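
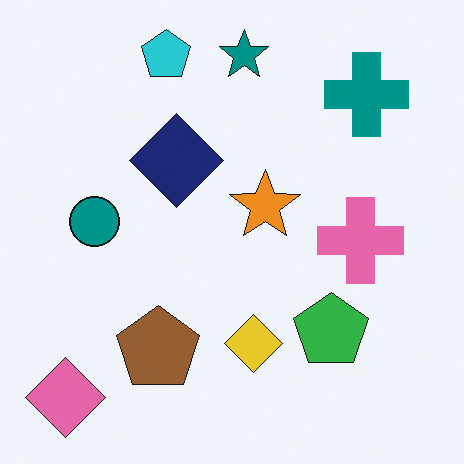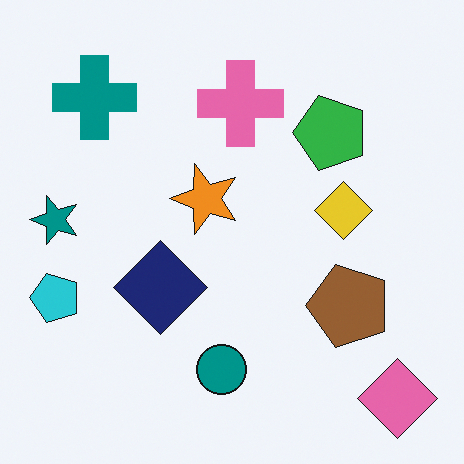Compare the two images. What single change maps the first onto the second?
This is the original image rotated 90° counter-clockwise.

The pink diamond sits in the bottom-left of the first image and the bottom-right of the second — consistent with a whole-image 90° counter-clockwise rotation.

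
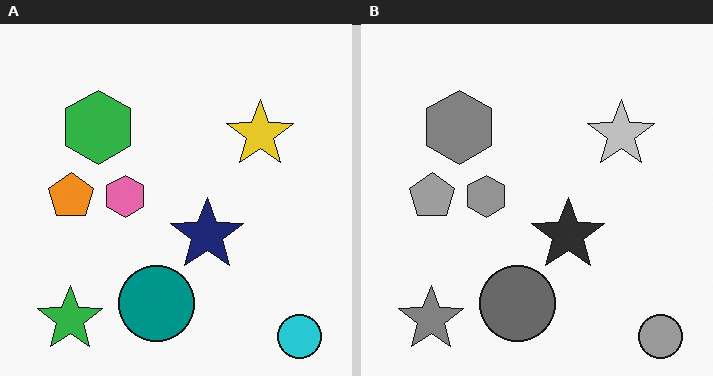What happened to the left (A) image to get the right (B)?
The transformation is: converted to grayscale.

All color is removed — every shape is now a shade of grey.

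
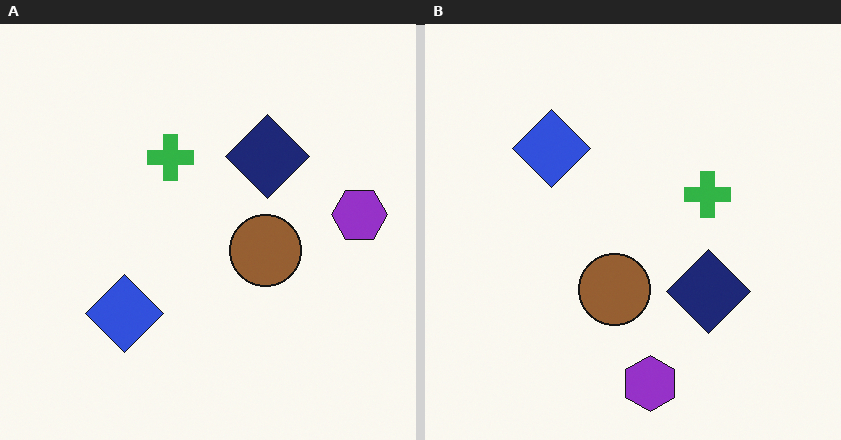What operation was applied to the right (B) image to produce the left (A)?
This is the original image rotated 90° counter-clockwise.

The purple hexagon sits in the bottom of the right (B) image and the right of the left (A) — consistent with a whole-image 90° counter-clockwise rotation.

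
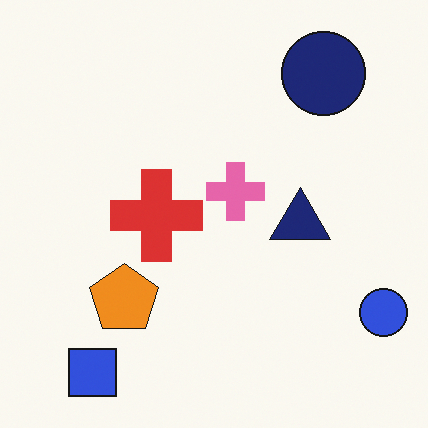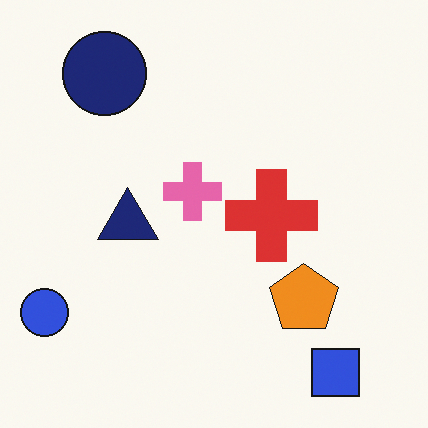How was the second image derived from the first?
The image was flipped horizontally (left ↔ right).

The blue circle is in the bottom-right of the first image and the bottom-left of the second — shapes on opposite sides of the vertical midline have swapped in a mirror flip.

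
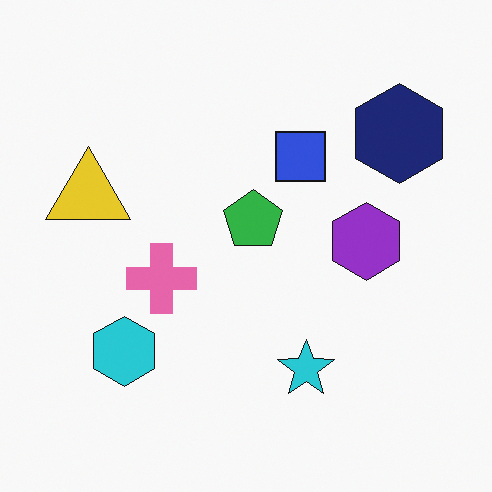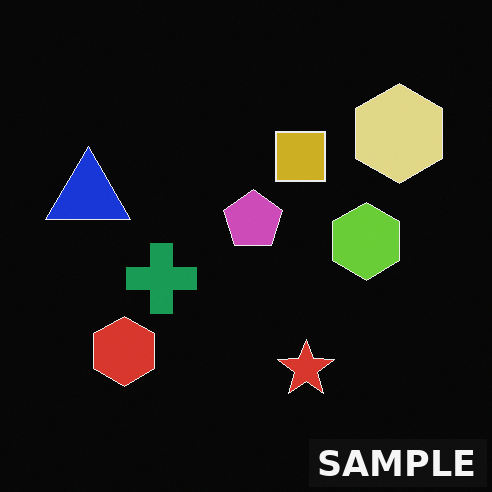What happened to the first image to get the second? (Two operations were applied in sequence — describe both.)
Color-inverted (negative), then watermarked with the text "SAMPLE" in the lower-right corner.

The light background has become dark and every shape's color is its complement — a photographic negative. A dark label reading "SAMPLE" appears in the lower-right corner.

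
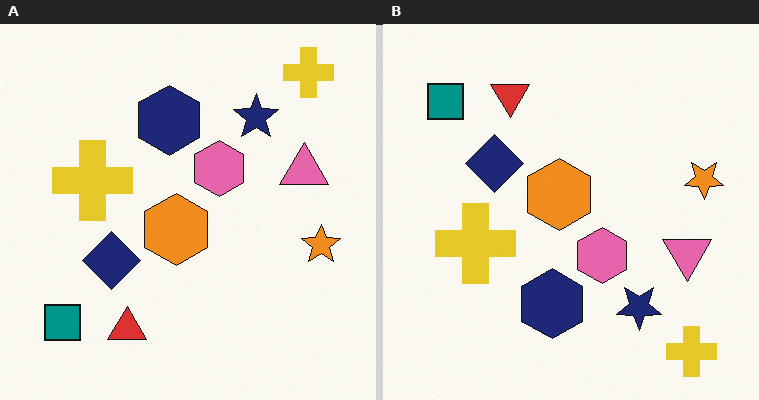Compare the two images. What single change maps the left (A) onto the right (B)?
The transformation is: flipped vertically (top ↔ bottom).

The red triangle is in the bottom of the left (A) image and the top of the right (B) — shapes on opposite sides of the horizontal midline have swapped in a mirror flip.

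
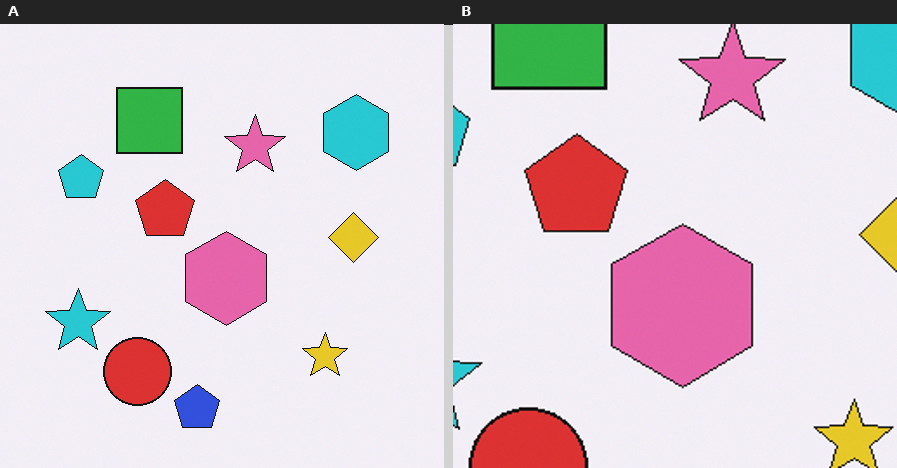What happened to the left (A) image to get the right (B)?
It was cropped tightly and scaled back up.

The visible shapes are larger and the field of view is narrower; shapes near the original edges may be partly or wholly outside the frame — a crop-and-rescale.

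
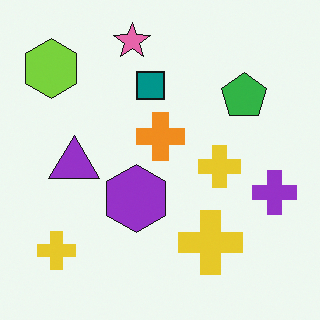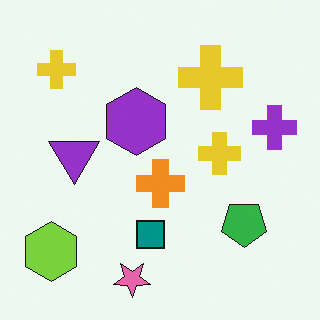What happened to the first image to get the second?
The second image is the first flipped vertically (top ↔ bottom).

The pink star is in the top of the first image and the bottom of the second — shapes on opposite sides of the horizontal midline have swapped in a mirror flip.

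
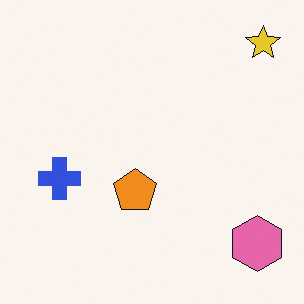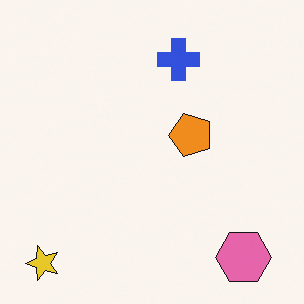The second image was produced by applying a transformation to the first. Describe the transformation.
The second image is the first transposed (reflected across the top-left ↔ bottom-right diagonal).

Shapes have swapped their row and column positions — what was in the top-right is now in the bottom-left — a diagonal reflection.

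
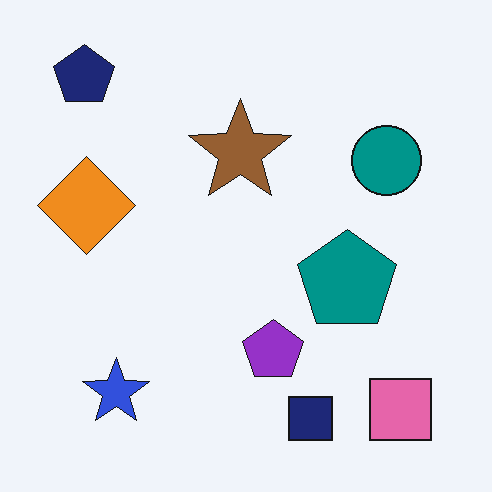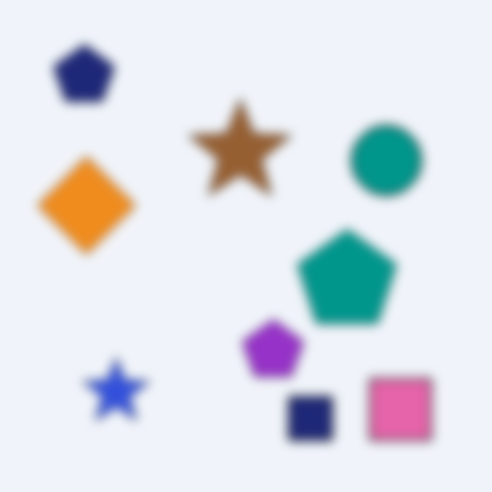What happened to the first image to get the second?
It was strongly gaussian-blurred.

Shape edges and outlines are uniformly softened across the whole image.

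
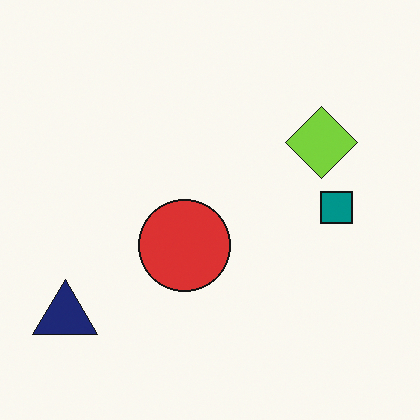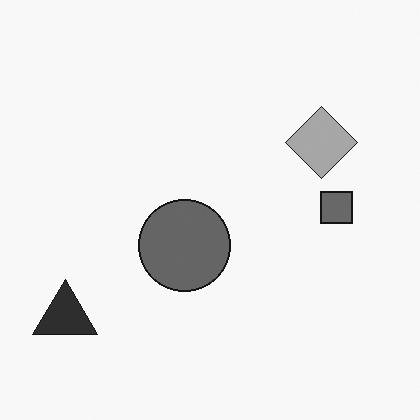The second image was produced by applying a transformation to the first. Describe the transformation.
It was converted to grayscale.

All color is removed — every shape is now a shade of grey.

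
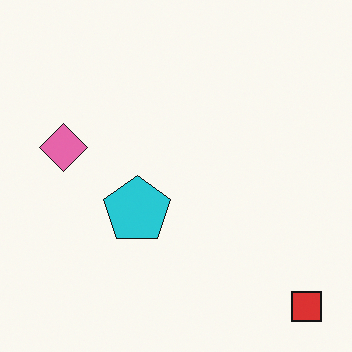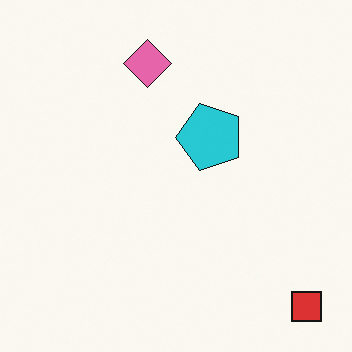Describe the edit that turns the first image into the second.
Transposed (reflected across the top-left ↔ bottom-right diagonal).

Shapes have swapped their row and column positions — what was in the top-right is now in the bottom-left — a diagonal reflection.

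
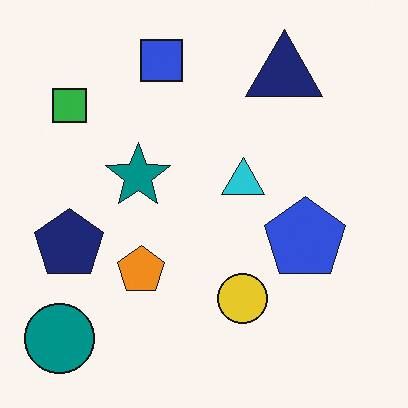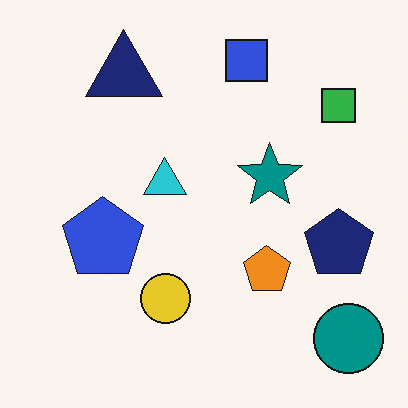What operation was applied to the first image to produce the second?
The transformation is: flipped horizontally (left ↔ right).

The teal circle is in the bottom-left of the first image and the bottom-right of the second — shapes on opposite sides of the vertical midline have swapped in a mirror flip.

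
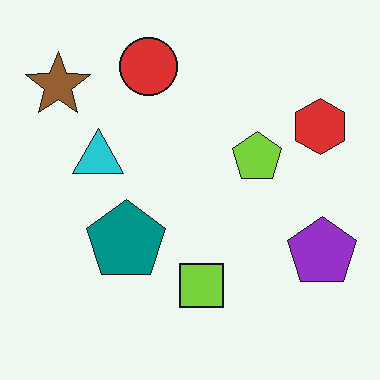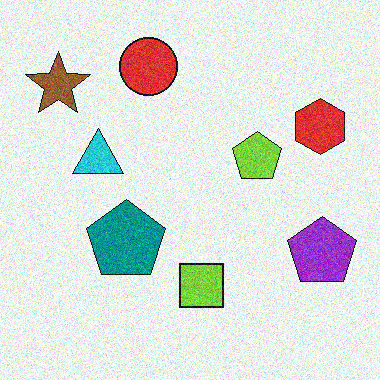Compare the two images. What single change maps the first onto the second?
Degraded with moderate additive noise.

Random speckle covers the whole image, including the flat background.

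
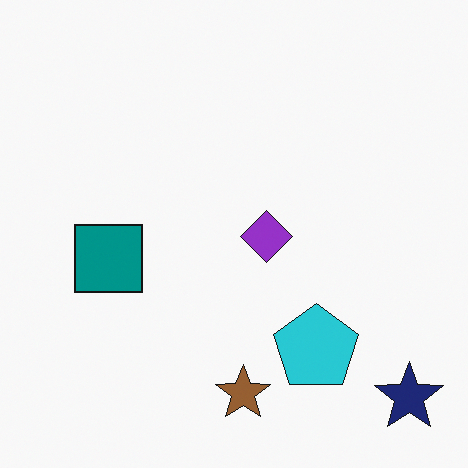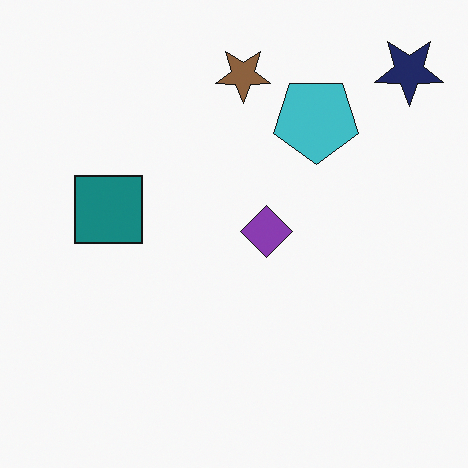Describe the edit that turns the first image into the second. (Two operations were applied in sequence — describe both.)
The transformation is: flipped vertically (top ↔ bottom), then slightly desaturated.

The navy star is in the bottom-right of the first image and the top-right of the second — shapes on opposite sides of the horizontal midline have swapped in a mirror flip. All colors are more muted and greyish — a global saturation change.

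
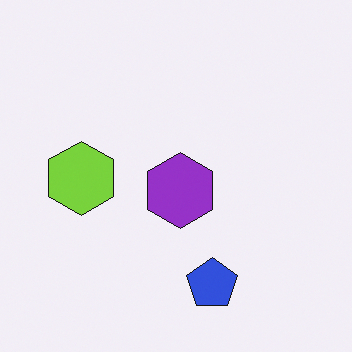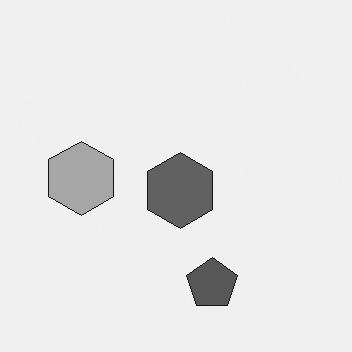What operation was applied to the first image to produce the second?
The transformation is: converted to grayscale.

All color is removed — every shape is now a shade of grey.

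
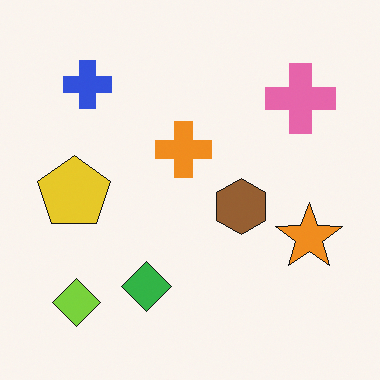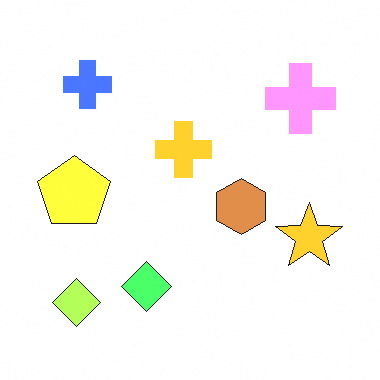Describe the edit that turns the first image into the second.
The transformation is: noticeably brightened.

Every pixel — background and shapes alike — is uniformly brightened.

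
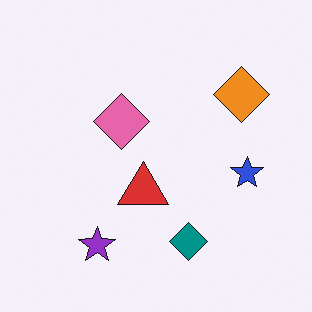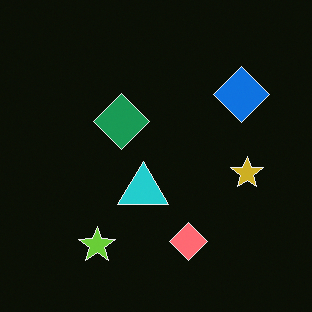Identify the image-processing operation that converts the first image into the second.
It was color-inverted (negative).

The light background has become dark and every shape's color is its complement — a photographic negative.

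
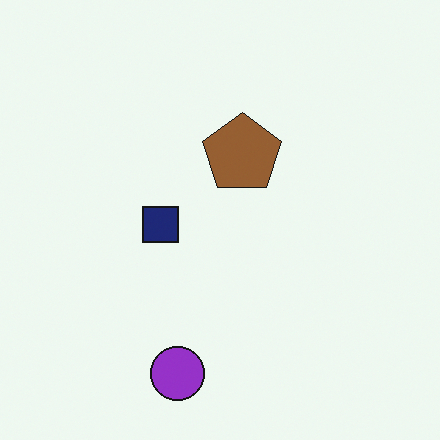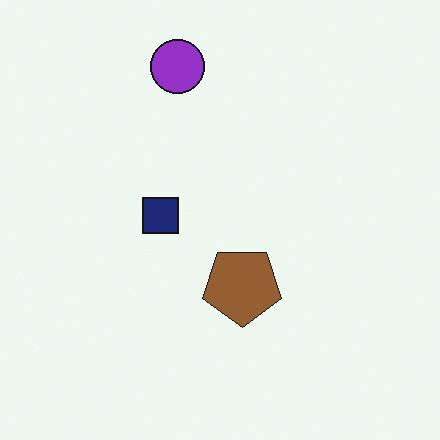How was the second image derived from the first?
It was flipped vertically (top ↔ bottom).

The purple circle is in the bottom of the first image and the top of the second — shapes on opposite sides of the horizontal midline have swapped in a mirror flip.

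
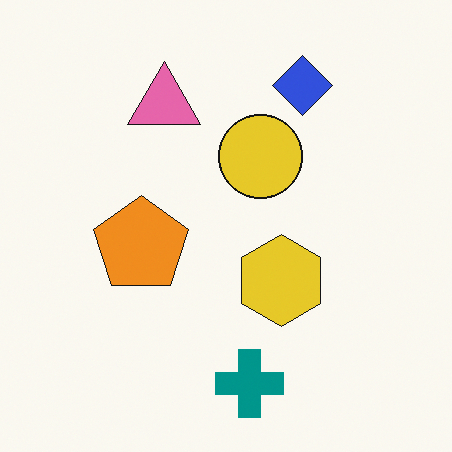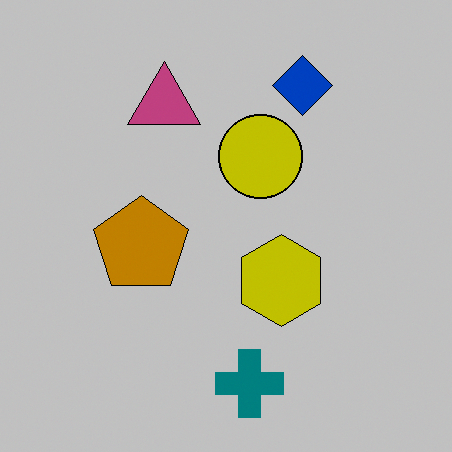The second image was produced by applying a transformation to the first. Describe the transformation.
The second image is the first heavily posterized to just a handful of flat colors.

Each flat color has snapped to a coarser quantized level — most visibly, the near-white background has dropped to a flat grey.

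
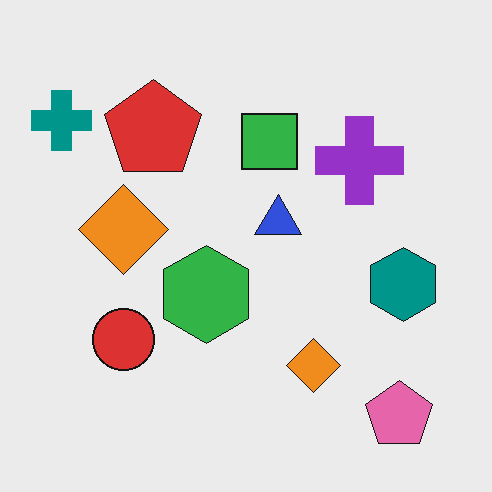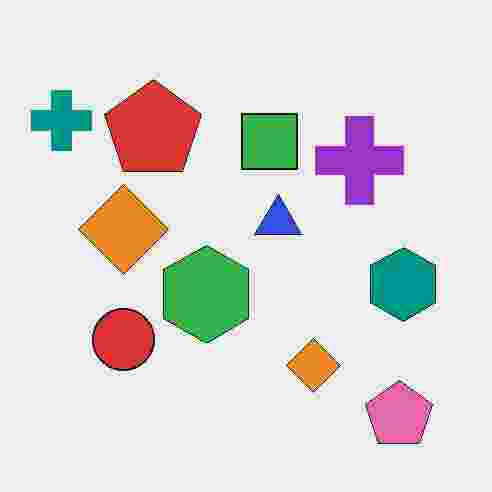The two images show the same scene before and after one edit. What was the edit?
Heavily JPEG-compressed with obvious blocking artifacts.

Blocky 8×8 compression artifacts appear around shape edges and the flat background shows ringing — characteristic JPEG degradation.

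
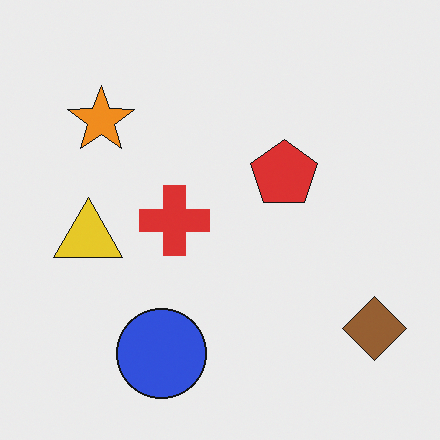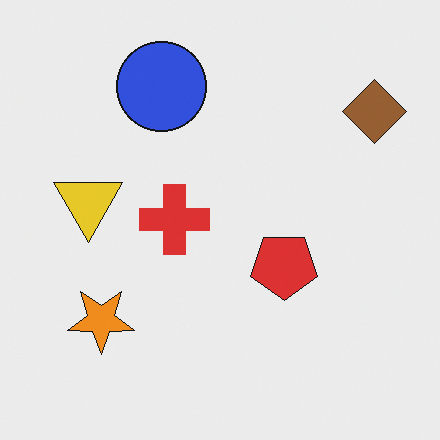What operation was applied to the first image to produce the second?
It was flipped vertically (top ↔ bottom).

The blue circle is in the bottom of the first image and the top of the second — shapes on opposite sides of the horizontal midline have swapped in a mirror flip.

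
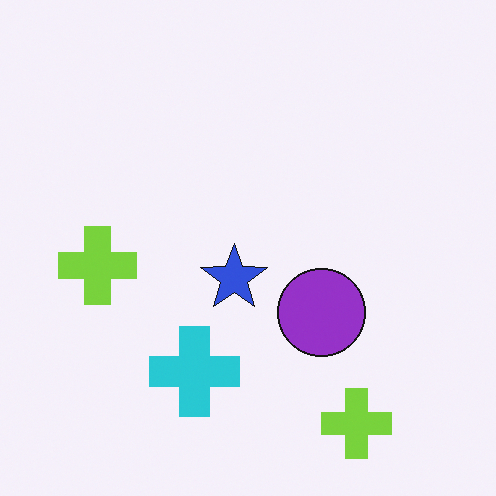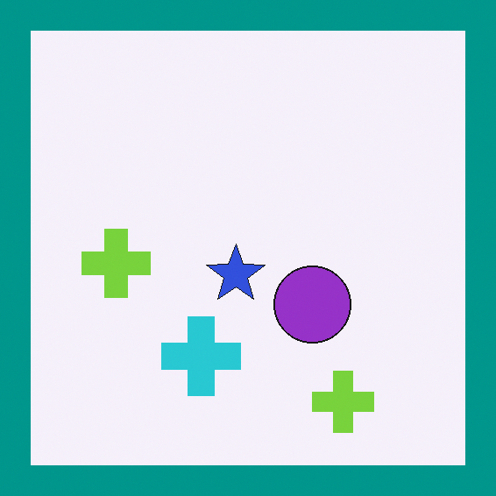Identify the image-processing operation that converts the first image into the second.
This is the original image framed with a teal border.

A solid teal frame runs around the edge of the second image, with the content slightly shrunk inside it.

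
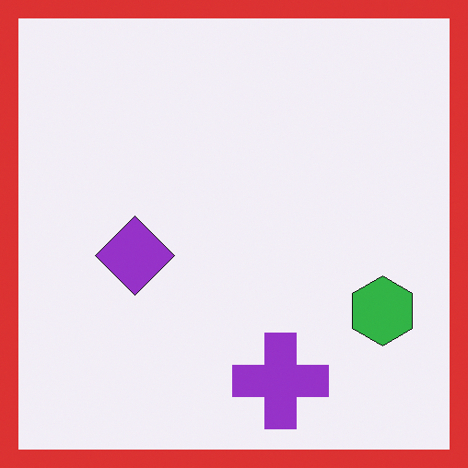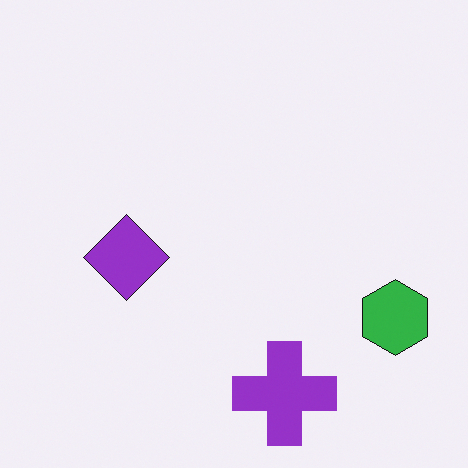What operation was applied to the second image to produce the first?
The first image is the second framed with a red border.

A solid red frame runs around the edge of the first image, with the content slightly shrunk inside it.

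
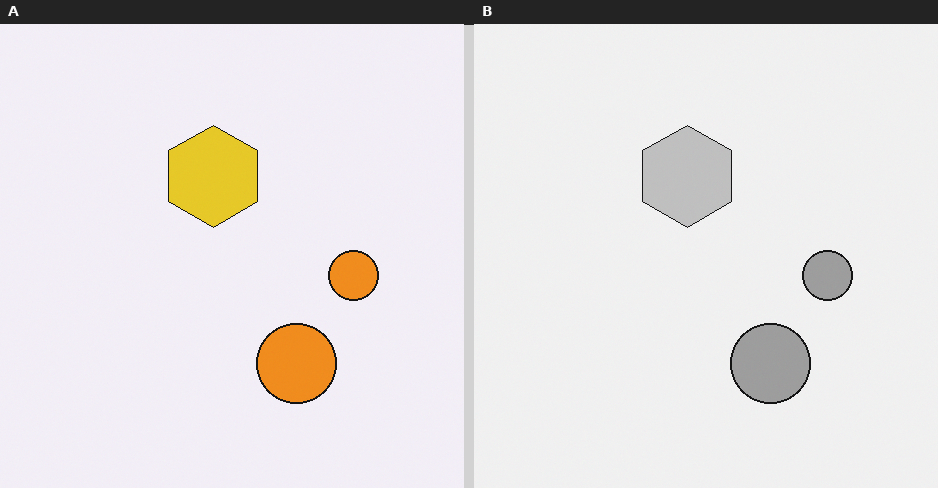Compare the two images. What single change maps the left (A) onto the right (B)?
The right (B) image is the left (A) converted to grayscale.

All color is removed — every shape is now a shade of grey.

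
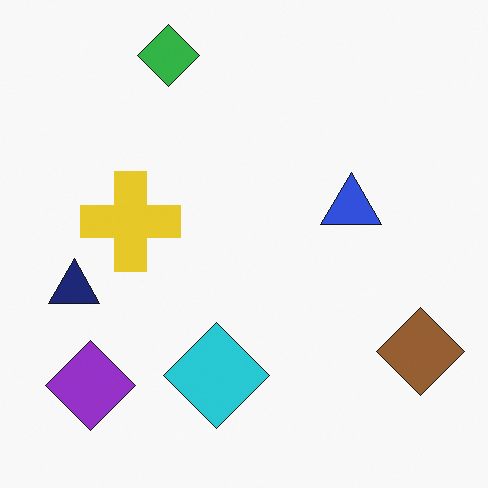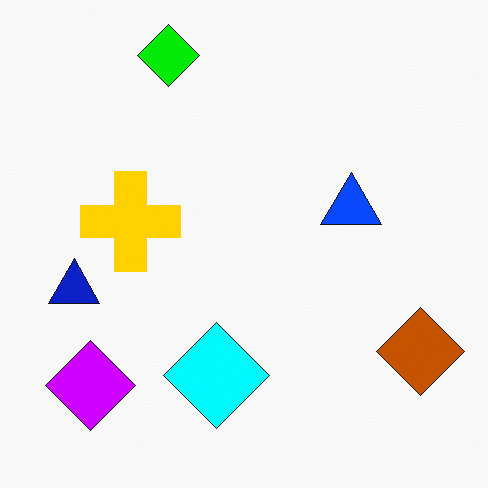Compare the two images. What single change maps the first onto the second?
The transformation is: heavily oversaturated.

All colors are more vivid — a global saturation change.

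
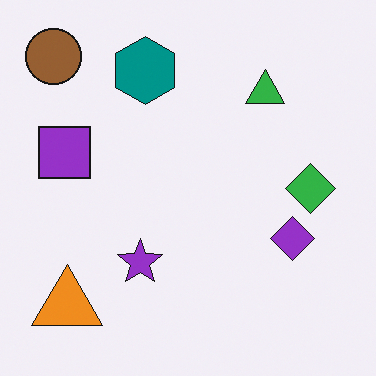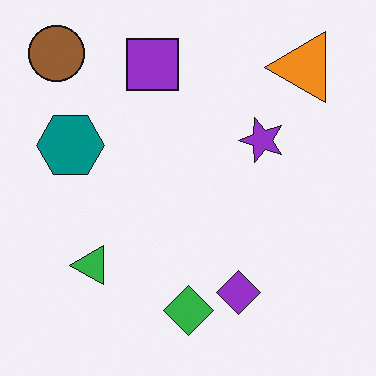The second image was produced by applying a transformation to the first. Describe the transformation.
The image was transposed (reflected across the top-left ↔ bottom-right diagonal).

Shapes have swapped their row and column positions — what was in the top-right is now in the bottom-left — a diagonal reflection.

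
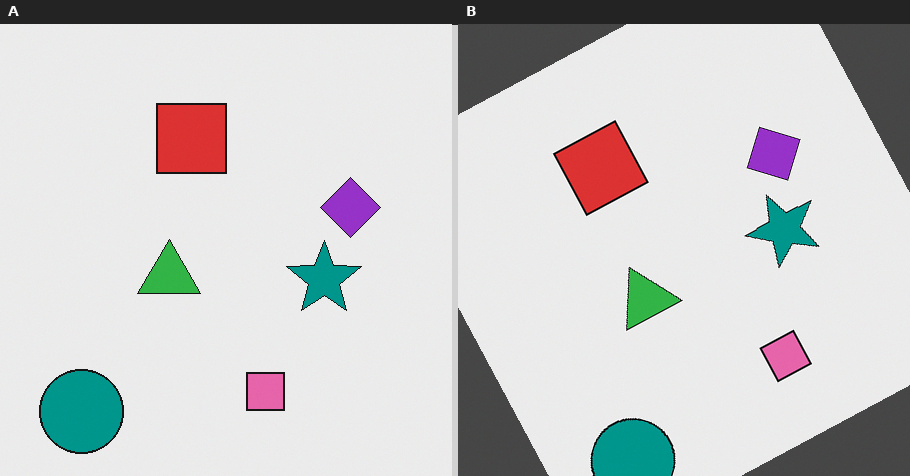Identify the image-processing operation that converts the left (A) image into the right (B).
The right (B) image is the left (A) rotated counter-clockwise by a clearly visible amount.

Every shape is tilted by the same angle and the image corners show triangular fill wedges — a whole-image rotation by a non-right angle.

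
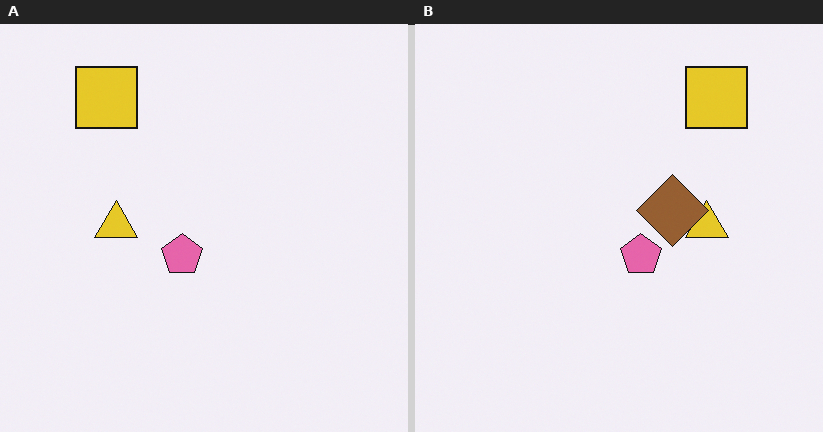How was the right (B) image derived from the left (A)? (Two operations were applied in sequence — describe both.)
It was flipped horizontally (left ↔ right), then overlaid with an additional brown diamond.

The yellow square is in the top-left of the left (A) image and the top-right of the right (B) — shapes on opposite sides of the vertical midline have swapped in a mirror flip. A brown diamond appears in the right (B) image that is absent from the left (A).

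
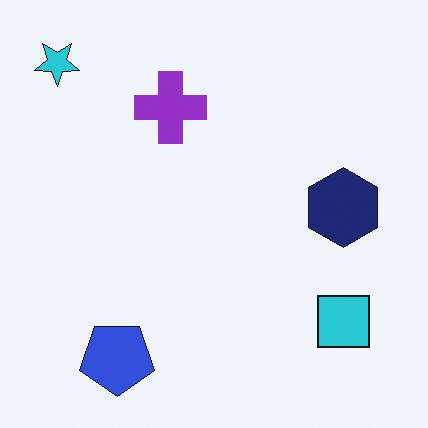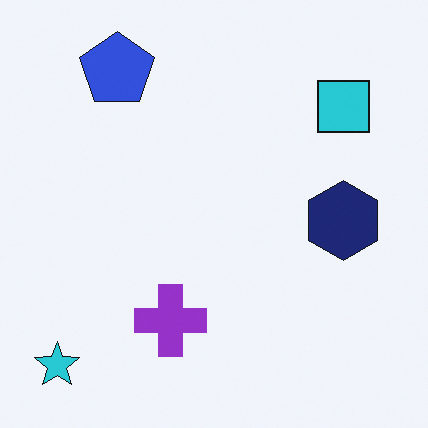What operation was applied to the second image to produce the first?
This is the original image flipped vertically (top ↔ bottom).

The cyan star is in the bottom-left of the second image and the top-left of the first — shapes on opposite sides of the horizontal midline have swapped in a mirror flip.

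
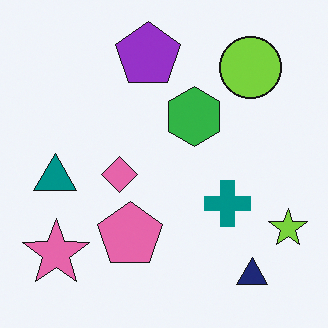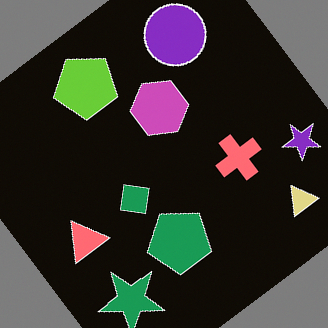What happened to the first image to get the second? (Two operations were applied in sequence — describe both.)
The transformation is: rotated counter-clockwise by a large amount — several tens of degrees, then color-inverted (negative).

Every shape is tilted by the same angle and the image corners show triangular fill wedges — a whole-image rotation by a non-right angle. The light background has become dark and every shape's color is its complement — a photographic negative.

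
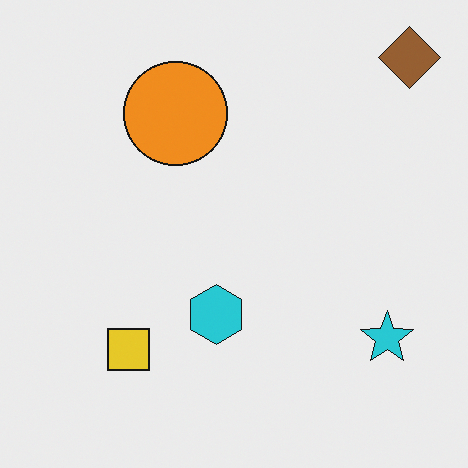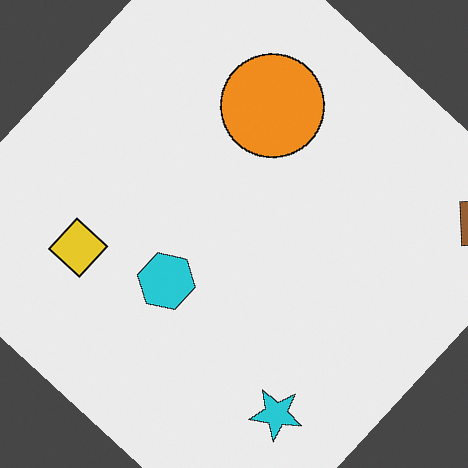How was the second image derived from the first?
The transformation is: rotated clockwise by a large amount — several tens of degrees.

Every shape is tilted by the same angle and the image corners show triangular fill wedges — a whole-image rotation by a non-right angle.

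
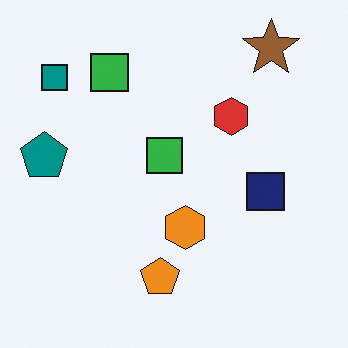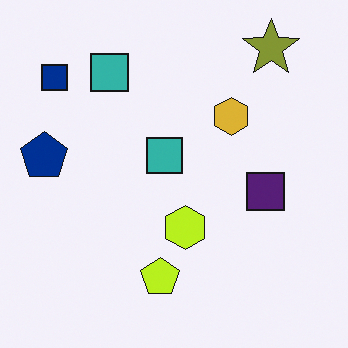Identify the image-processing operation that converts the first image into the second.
This is the original image hue-shifted slightly.

Every shape's color has rotated by the same amount around the hue wheel — a uniform hue shift.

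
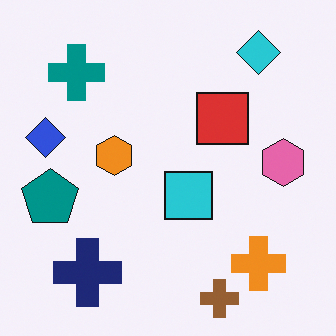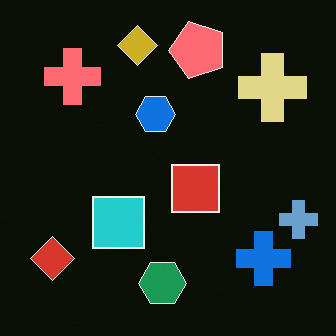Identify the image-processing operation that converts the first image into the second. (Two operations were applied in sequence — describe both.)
Color-inverted (negative), then transposed (reflected across the top-left ↔ bottom-right diagonal).

The light background has become dark and every shape's color is its complement — a photographic negative. Shapes have swapped their row and column positions — what was in the top-right is now in the bottom-left — a diagonal reflection.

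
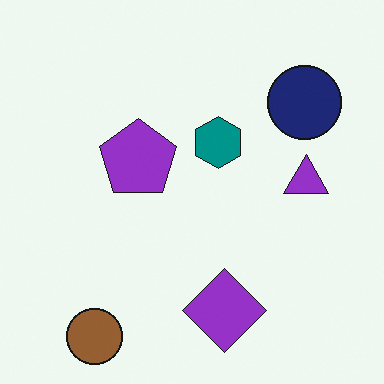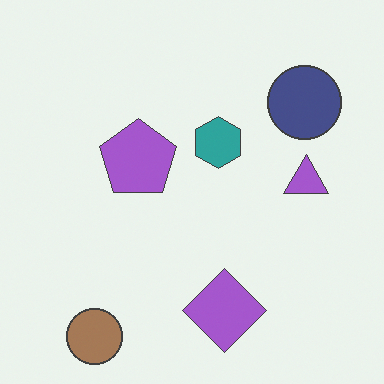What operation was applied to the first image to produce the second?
This is the original image given slightly reduced contrast.

Tones are pushed toward mid-grey across the whole image — a global contrast change.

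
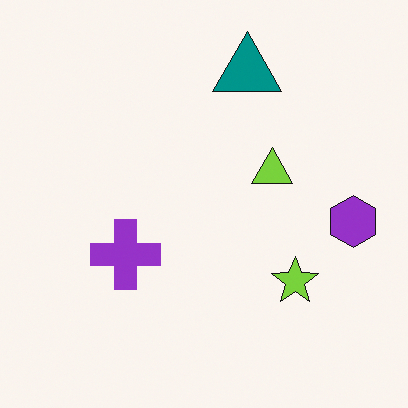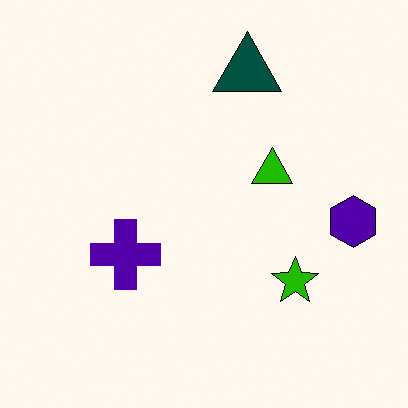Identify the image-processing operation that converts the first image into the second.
This is the original image given much higher contrast.

Tones are pushed away from mid-grey across the whole image — a global contrast change.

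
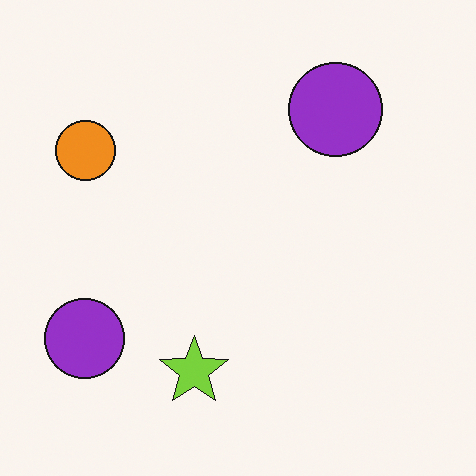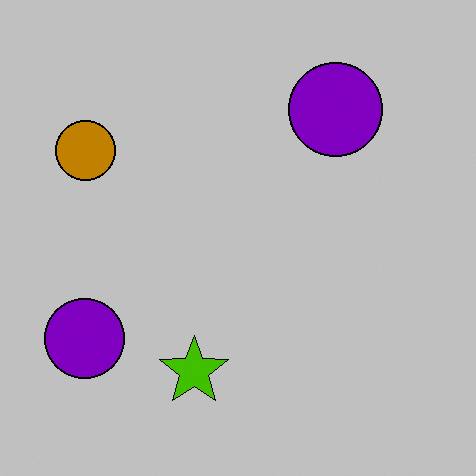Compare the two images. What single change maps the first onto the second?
The transformation is: heavily posterized to just a handful of flat colors.

Each flat color has snapped to a coarser quantized level — most visibly, the near-white background has dropped to a flat grey.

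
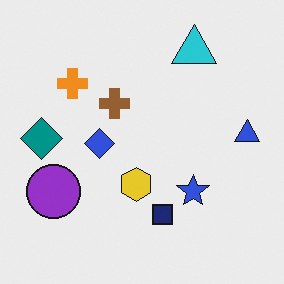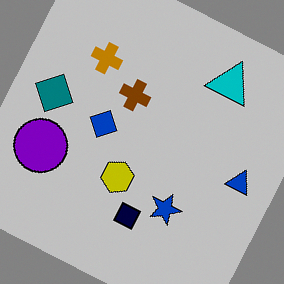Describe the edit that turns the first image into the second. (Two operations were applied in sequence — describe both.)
Heavily posterized to just a handful of flat colors, then rotated clockwise by a clearly visible amount.

Each flat color has snapped to a coarser quantized level — most visibly, the near-white background has dropped to a flat grey. Every shape is tilted by the same angle and the image corners show triangular fill wedges — a whole-image rotation by a non-right angle.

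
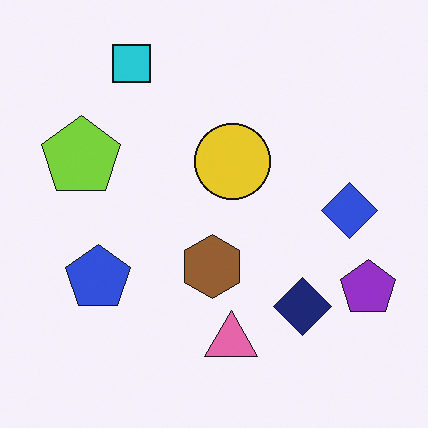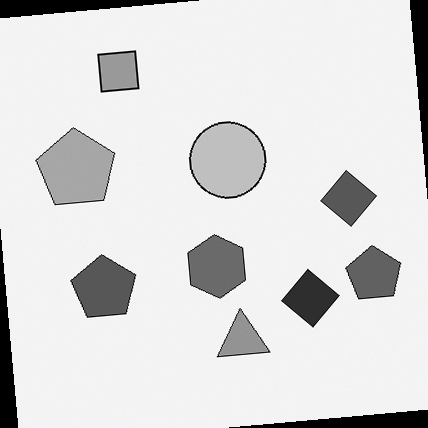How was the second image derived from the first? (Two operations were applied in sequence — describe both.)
Converted to grayscale, then rotated counter-clockwise by a slight angle.

All color is removed — every shape is now a shade of grey. Every shape is tilted by the same angle and the image corners show triangular fill wedges — a whole-image rotation by a non-right angle.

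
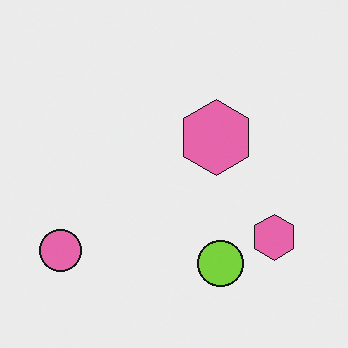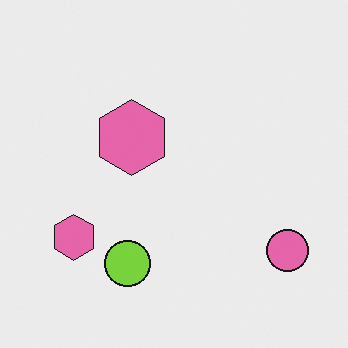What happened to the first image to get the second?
The second image is the first flipped horizontally (left ↔ right).

The pink circle is in the bottom-left of the first image and the bottom-right of the second — shapes on opposite sides of the vertical midline have swapped in a mirror flip.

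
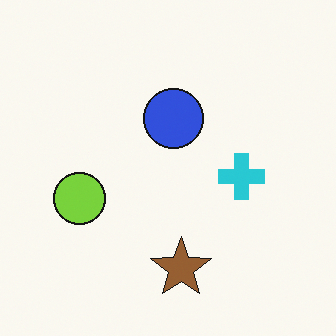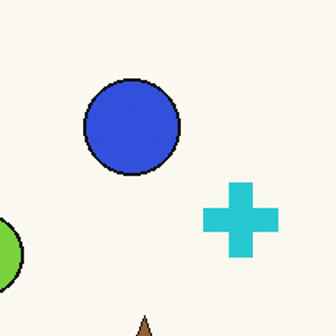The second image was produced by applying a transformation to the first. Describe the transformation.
Cropped slightly and scaled back up.

The visible shapes are larger and the field of view is narrower; shapes near the original edges may be partly or wholly outside the frame — a crop-and-rescale.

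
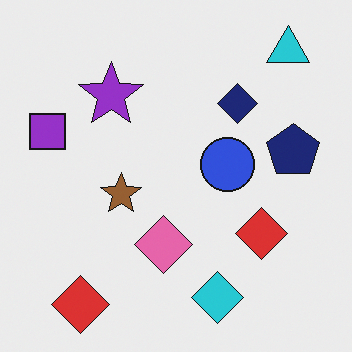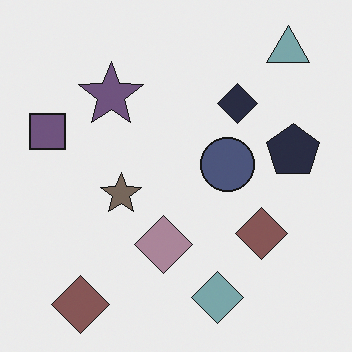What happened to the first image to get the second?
The image was made much more muted (saturation change).

All colors are more muted and greyish — a global saturation change.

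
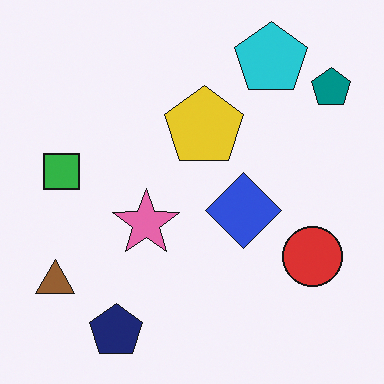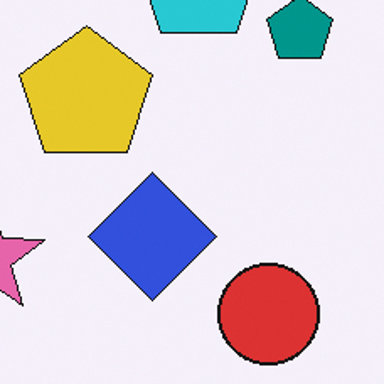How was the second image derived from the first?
It was cropped to a noticeably smaller region and rescaled.

The visible shapes are larger and the field of view is narrower; shapes near the original edges may be partly or wholly outside the frame — a crop-and-rescale.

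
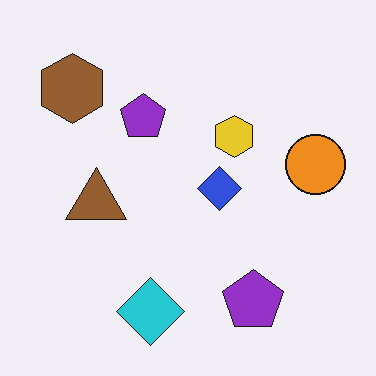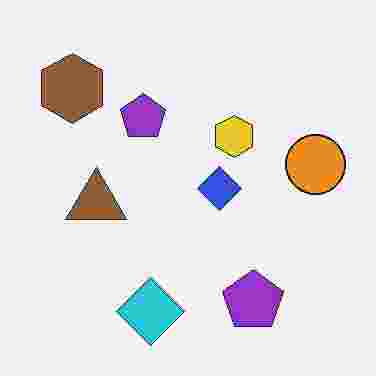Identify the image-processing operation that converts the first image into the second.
The transformation is: degraded with heavy JPEG compression.

Blocky 8×8 compression artifacts appear around shape edges and the flat background shows ringing — characteristic JPEG degradation.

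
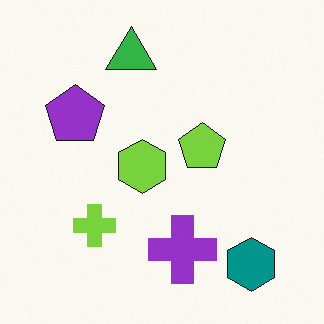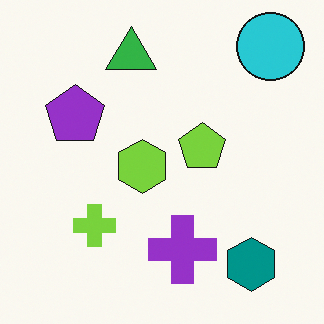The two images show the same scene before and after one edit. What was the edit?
The image was overlaid with an additional cyan circle.

A cyan circle appears in the second image that is absent from the first.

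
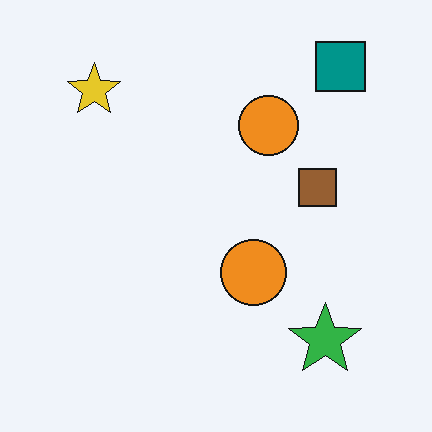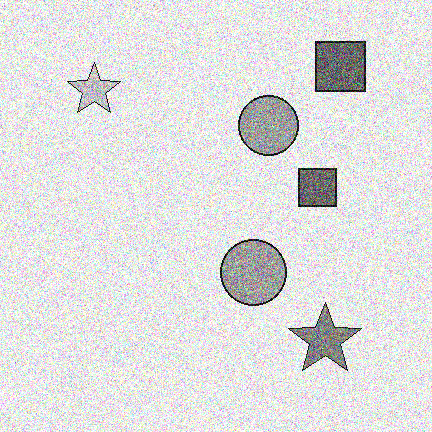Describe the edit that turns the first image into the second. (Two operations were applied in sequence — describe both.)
Converted to grayscale, then degraded with strong gaussian noise.

All color is removed — every shape is now a shade of grey. Random speckle covers the whole image, including the flat background.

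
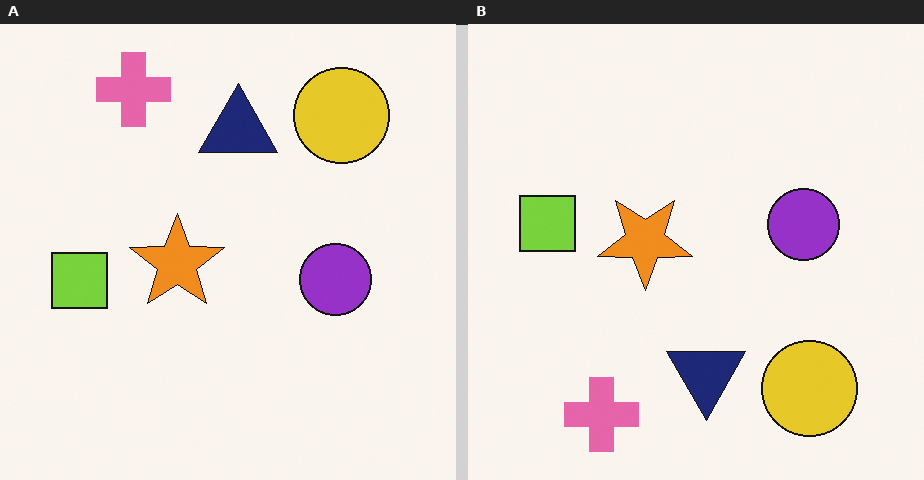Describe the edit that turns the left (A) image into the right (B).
The transformation is: flipped vertically (top ↔ bottom).

The pink cross is in the top-left of the left (A) image and the bottom-left of the right (B) — shapes on opposite sides of the horizontal midline have swapped in a mirror flip.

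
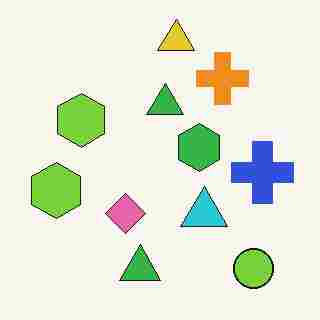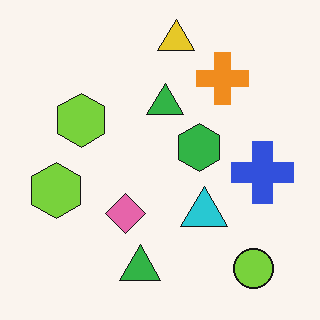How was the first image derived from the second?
The first image is the second heavily JPEG-compressed with obvious blocking artifacts.

Blocky 8×8 compression artifacts appear around shape edges and the flat background shows ringing — characteristic JPEG degradation.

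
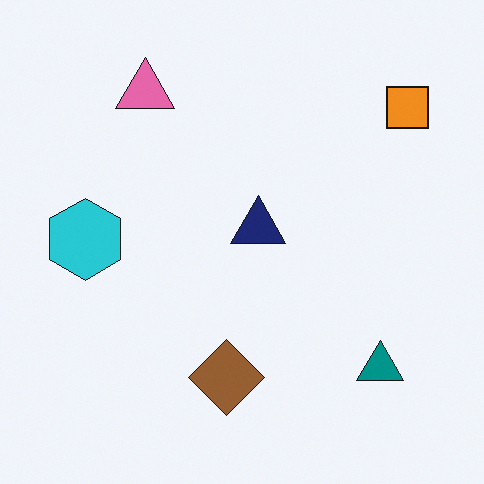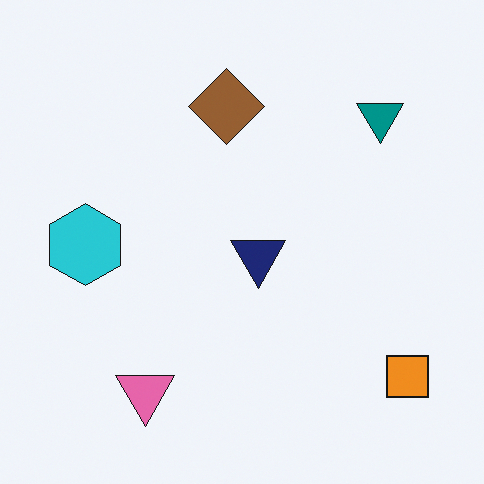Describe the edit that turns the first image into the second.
The second image is the first flipped vertically (top ↔ bottom).

The pink triangle is in the top-left of the first image and the bottom-left of the second — shapes on opposite sides of the horizontal midline have swapped in a mirror flip.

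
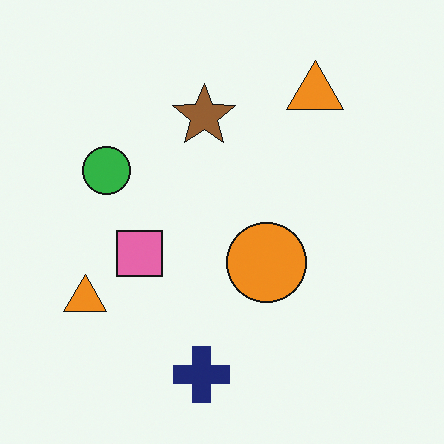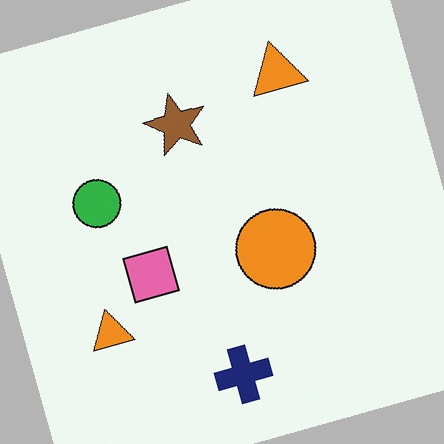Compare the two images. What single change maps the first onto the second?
It was rotated counter-clockwise by a moderate amount.

Every shape is tilted by the same angle and the image corners show triangular fill wedges — a whole-image rotation by a non-right angle.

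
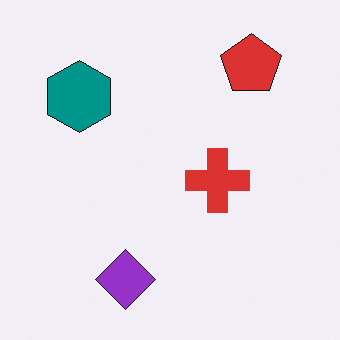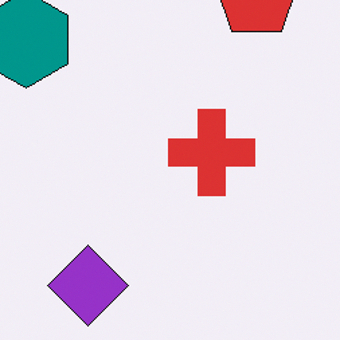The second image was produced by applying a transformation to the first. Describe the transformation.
This is the original image cropped slightly and scaled back up.

The visible shapes are larger and the field of view is narrower; shapes near the original edges may be partly or wholly outside the frame — a crop-and-rescale.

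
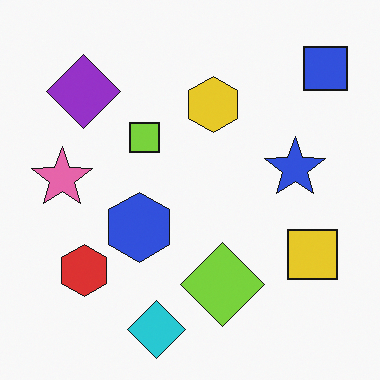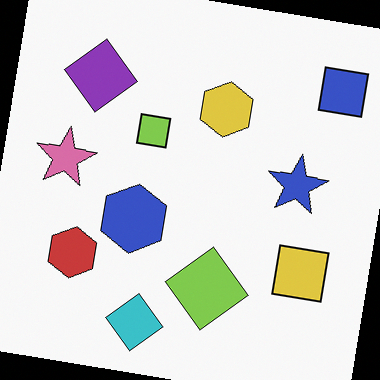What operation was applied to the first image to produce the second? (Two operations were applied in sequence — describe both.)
The transformation is: slightly desaturated, then rotated clockwise by a few degrees.

All colors are more muted and greyish — a global saturation change. Every shape is tilted by the same angle and the image corners show triangular fill wedges — a whole-image rotation by a non-right angle.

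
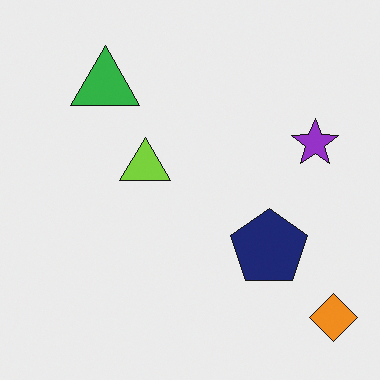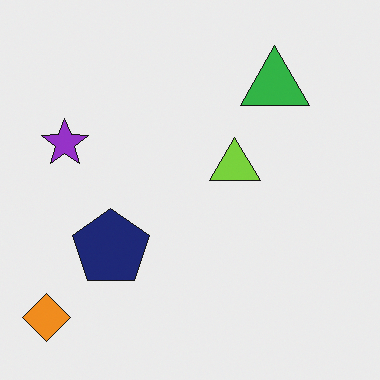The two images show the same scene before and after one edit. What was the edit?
This is the original image flipped horizontally (left ↔ right).

The orange diamond is in the bottom-right of the first image and the bottom-left of the second — shapes on opposite sides of the vertical midline have swapped in a mirror flip.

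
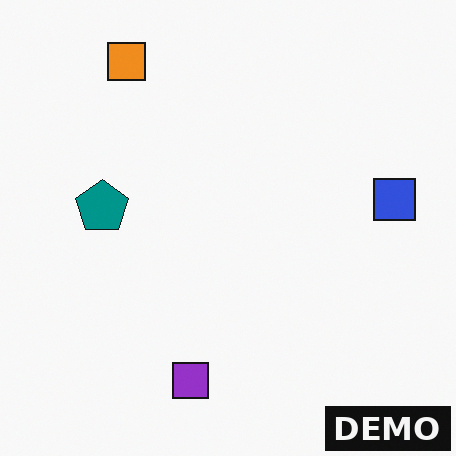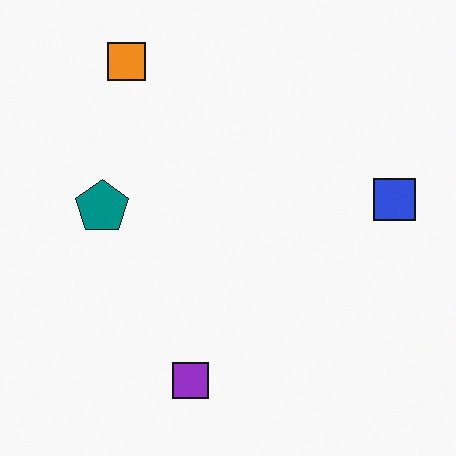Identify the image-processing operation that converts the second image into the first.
The first image is the second watermarked with the text "DEMO" in the lower-right corner.

A dark label reading "DEMO" appears in the lower-right corner.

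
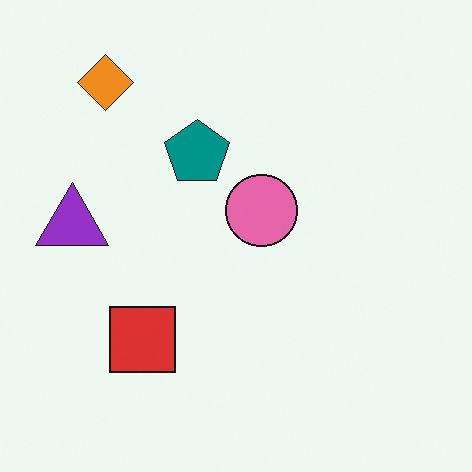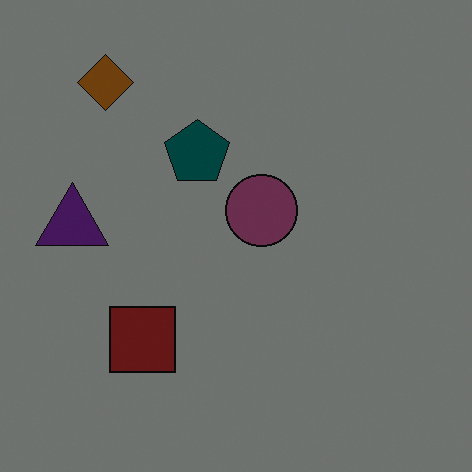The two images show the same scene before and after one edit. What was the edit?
Darkened a lot.

Every pixel — background and shapes alike — is uniformly darkened.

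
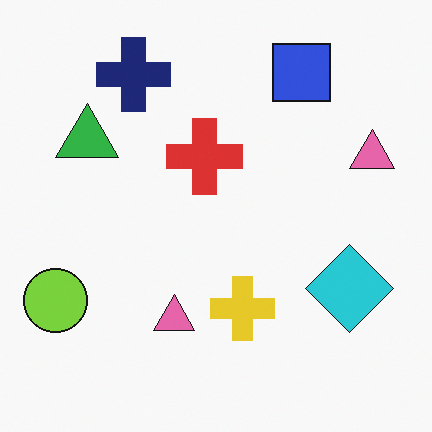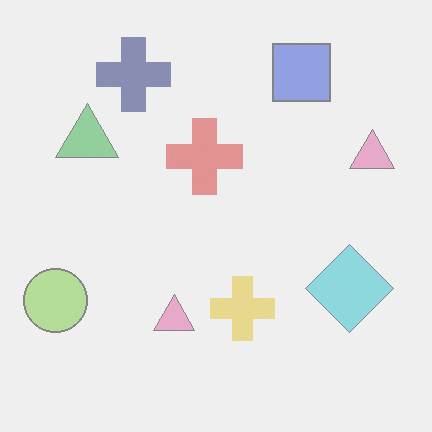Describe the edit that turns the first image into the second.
It was washed out (contrast reduced).

Tones are pushed toward mid-grey across the whole image — a global contrast change.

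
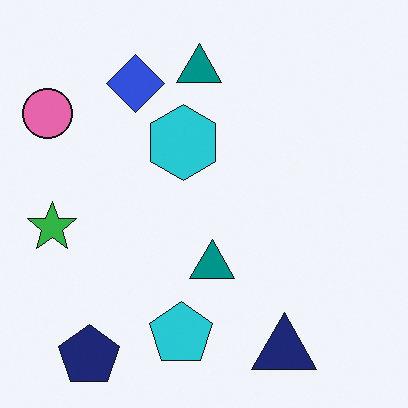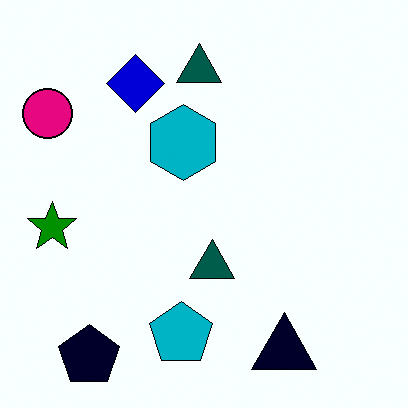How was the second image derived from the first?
This is the original image given much higher contrast.

Tones are pushed away from mid-grey across the whole image — a global contrast change.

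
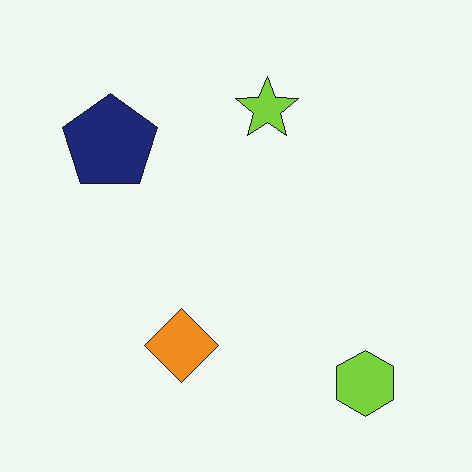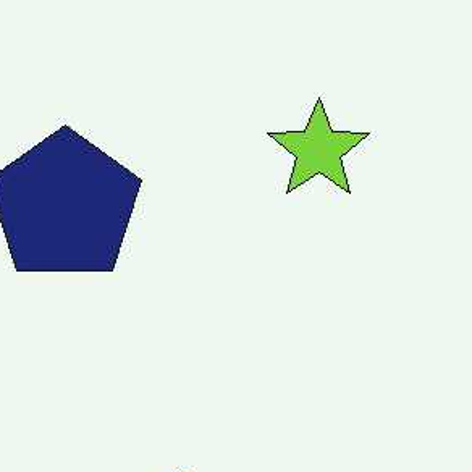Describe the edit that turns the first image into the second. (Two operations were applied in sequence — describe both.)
Given moderate JPEG compression, then cropped to a noticeably smaller region and rescaled.

Blocky 8×8 compression artifacts appear around shape edges and the flat background shows ringing — characteristic JPEG degradation. The visible shapes are larger and the field of view is narrower; shapes near the original edges may be partly or wholly outside the frame — a crop-and-rescale.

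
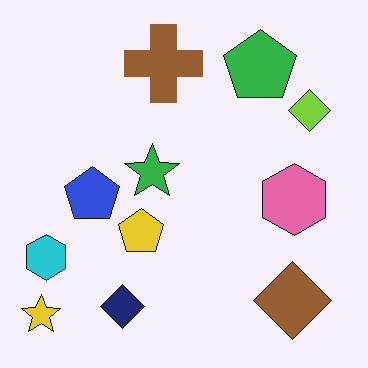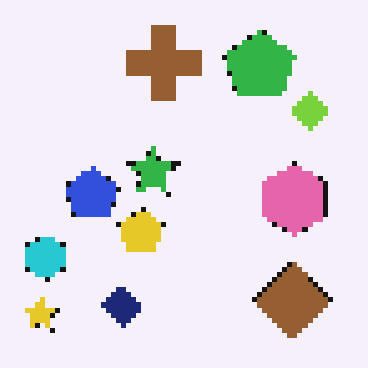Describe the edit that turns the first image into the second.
The image was lightly pixelated (a mild mosaic effect).

Shapes are reduced to large square blocks; fine edges and outlines are lost — a downscale-then-upscale (mosaic) effect.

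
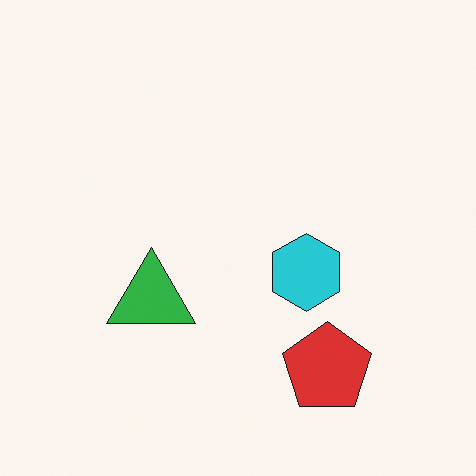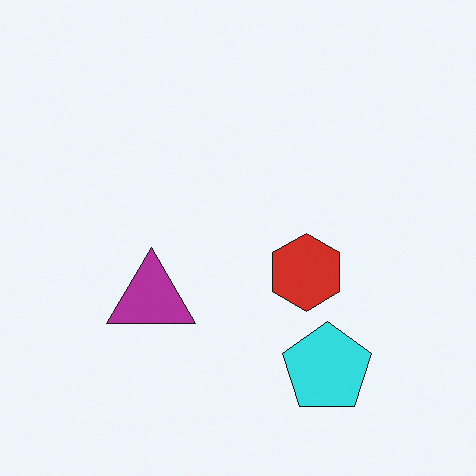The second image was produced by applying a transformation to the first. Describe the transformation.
The transformation is: hue-shifted by a large amount.

Every shape's color has rotated by the same amount around the hue wheel — a uniform hue shift.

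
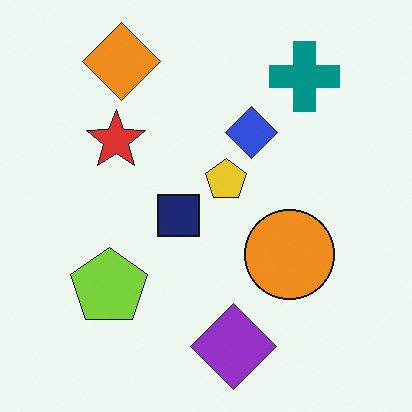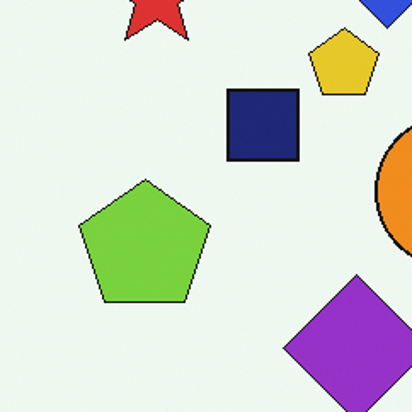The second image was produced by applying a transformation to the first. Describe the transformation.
The transformation is: cropped to a noticeably smaller region and rescaled.

The visible shapes are larger and the field of view is narrower; shapes near the original edges may be partly or wholly outside the frame — a crop-and-rescale.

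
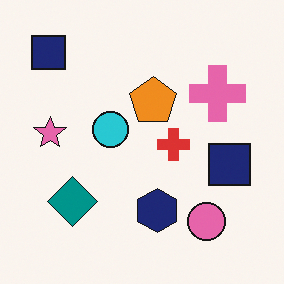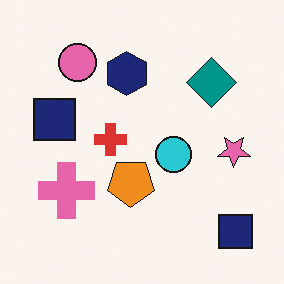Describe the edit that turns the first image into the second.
This is the original image rotated 180°.

The pink circle sits in the bottom-right of the first image and the top-left of the second — consistent with a whole-image 180° rotation.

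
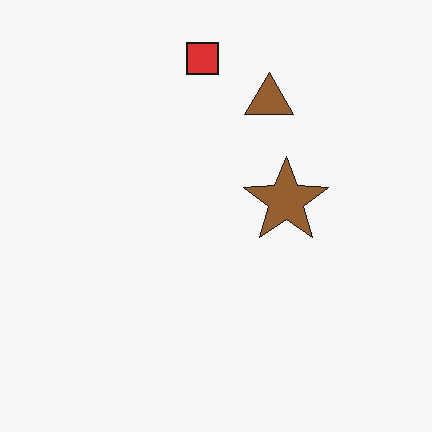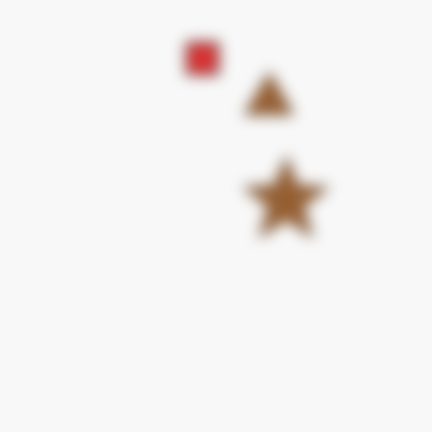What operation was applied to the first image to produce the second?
The transformation is: strongly gaussian-blurred.

Shape edges and outlines are uniformly softened across the whole image.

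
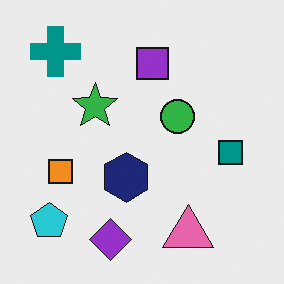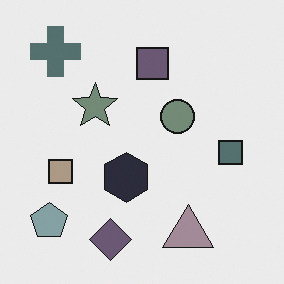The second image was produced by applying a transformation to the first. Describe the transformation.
The second image is the first heavily desaturated.

All colors are more muted and greyish — a global saturation change.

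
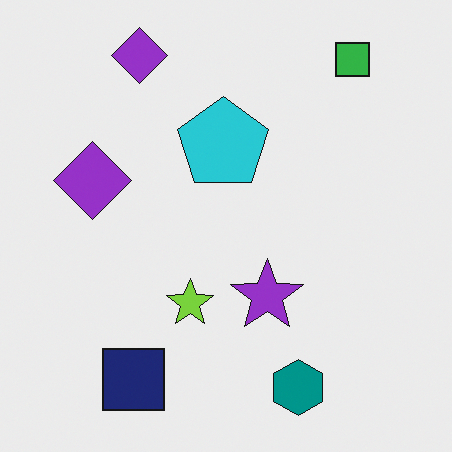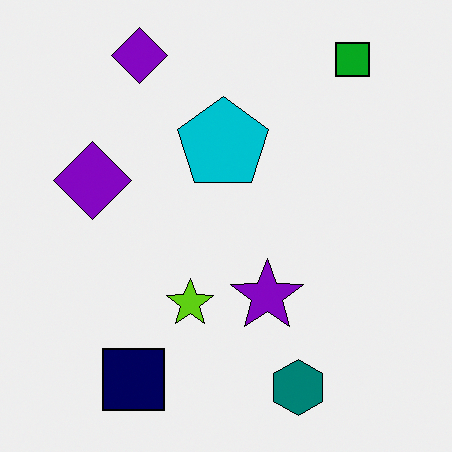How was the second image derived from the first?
The image was given slightly increased contrast.

Tones are pushed away from mid-grey across the whole image — a global contrast change.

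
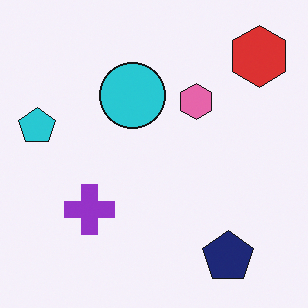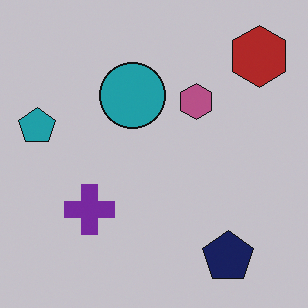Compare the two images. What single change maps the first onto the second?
The second image is the first slightly darkened.

Every pixel — background and shapes alike — is uniformly darkened.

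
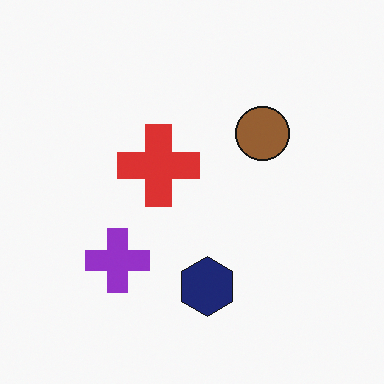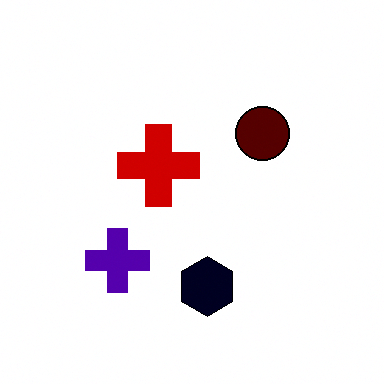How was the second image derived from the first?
The image was boosted in contrast.

Tones are pushed away from mid-grey across the whole image — a global contrast change.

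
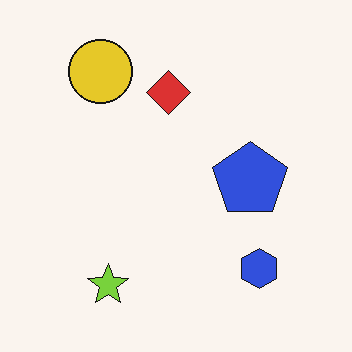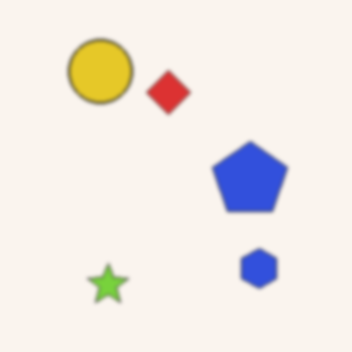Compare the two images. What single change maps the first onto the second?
Given a subtle gaussian blur.

Shape edges and outlines are uniformly softened across the whole image.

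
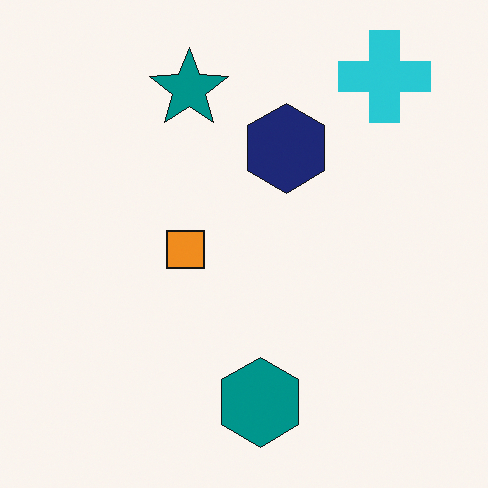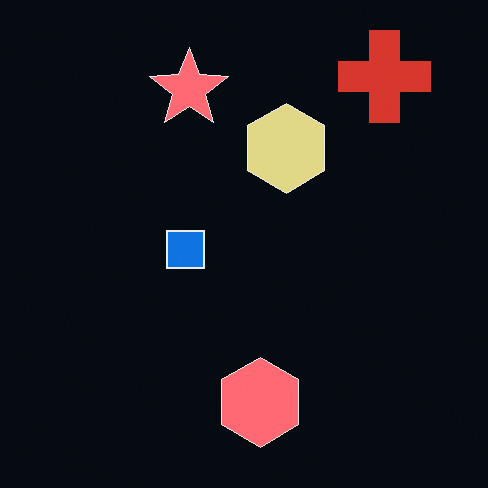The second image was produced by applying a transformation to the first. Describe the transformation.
The second image is the first color-inverted (negative).

The light background has become dark and every shape's color is its complement — a photographic negative.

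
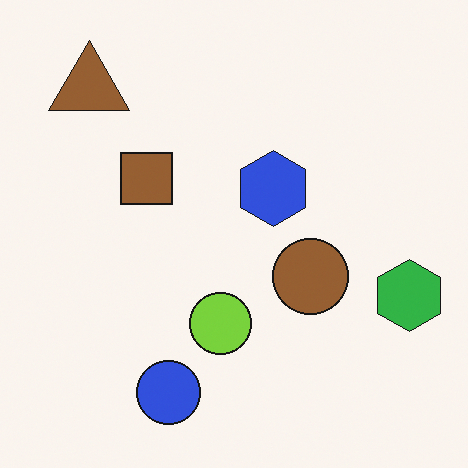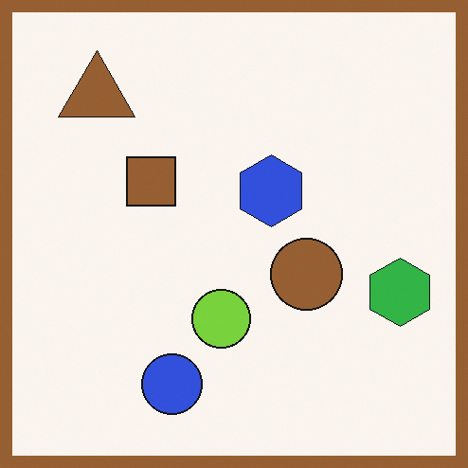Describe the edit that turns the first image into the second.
This is the original image framed with a brown border.

A solid brown frame runs around the edge of the second image, with the content slightly shrunk inside it.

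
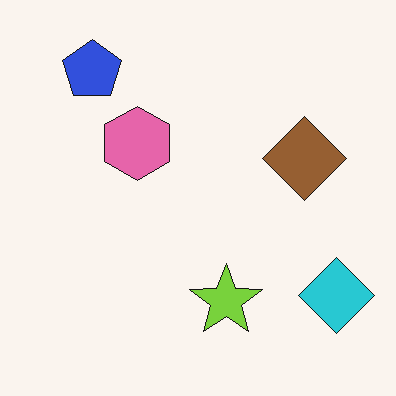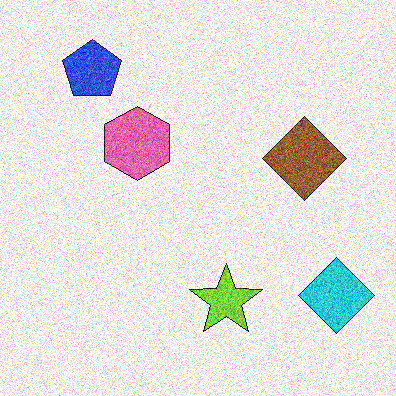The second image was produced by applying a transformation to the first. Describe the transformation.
The second image is the first degraded with strong gaussian noise.

Random speckle covers the whole image, including the flat background.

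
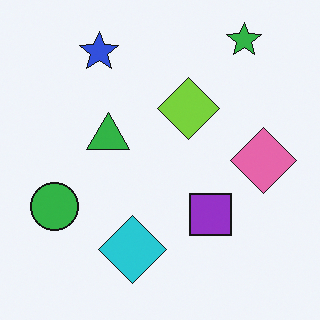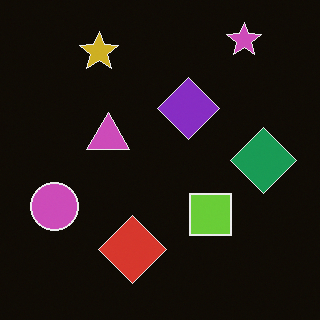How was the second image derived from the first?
Color-inverted (negative).

The light background has become dark and every shape's color is its complement — a photographic negative.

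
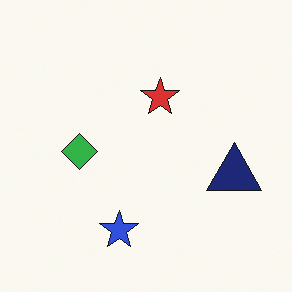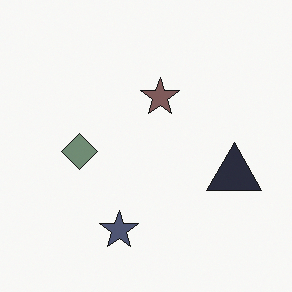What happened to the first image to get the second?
The image was heavily desaturated.

All colors are more muted and greyish — a global saturation change.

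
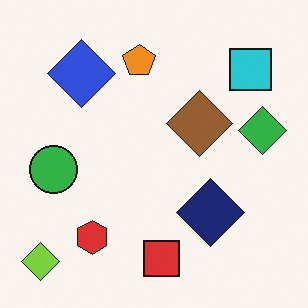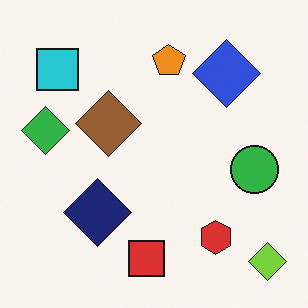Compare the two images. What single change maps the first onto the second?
The transformation is: flipped horizontally (left ↔ right).

The lime diamond is in the bottom-left of the first image and the bottom-right of the second — shapes on opposite sides of the vertical midline have swapped in a mirror flip.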